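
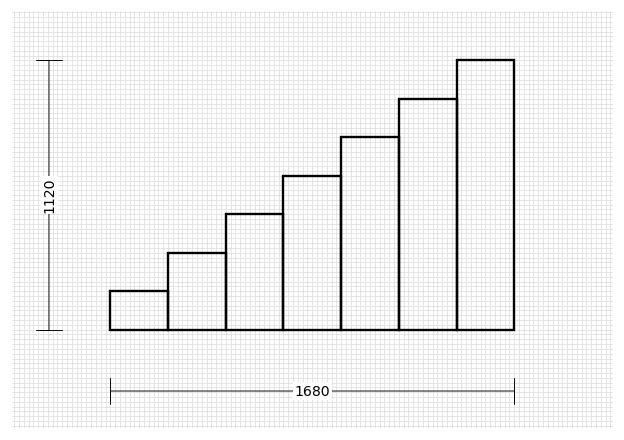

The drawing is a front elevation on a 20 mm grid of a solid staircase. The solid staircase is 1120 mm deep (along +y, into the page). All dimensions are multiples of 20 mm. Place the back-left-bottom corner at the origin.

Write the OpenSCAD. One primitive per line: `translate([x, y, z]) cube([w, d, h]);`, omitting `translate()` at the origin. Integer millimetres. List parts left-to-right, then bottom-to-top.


cube([240, 1120, 160]);
translate([240, 0, 0]) cube([240, 1120, 320]);
translate([480, 0, 0]) cube([240, 1120, 480]);
translate([720, 0, 0]) cube([240, 1120, 640]);
translate([960, 0, 0]) cube([240, 1120, 800]);
translate([1200, 0, 0]) cube([240, 1120, 960]);
translate([1440, 0, 0]) cube([240, 1120, 1120]);


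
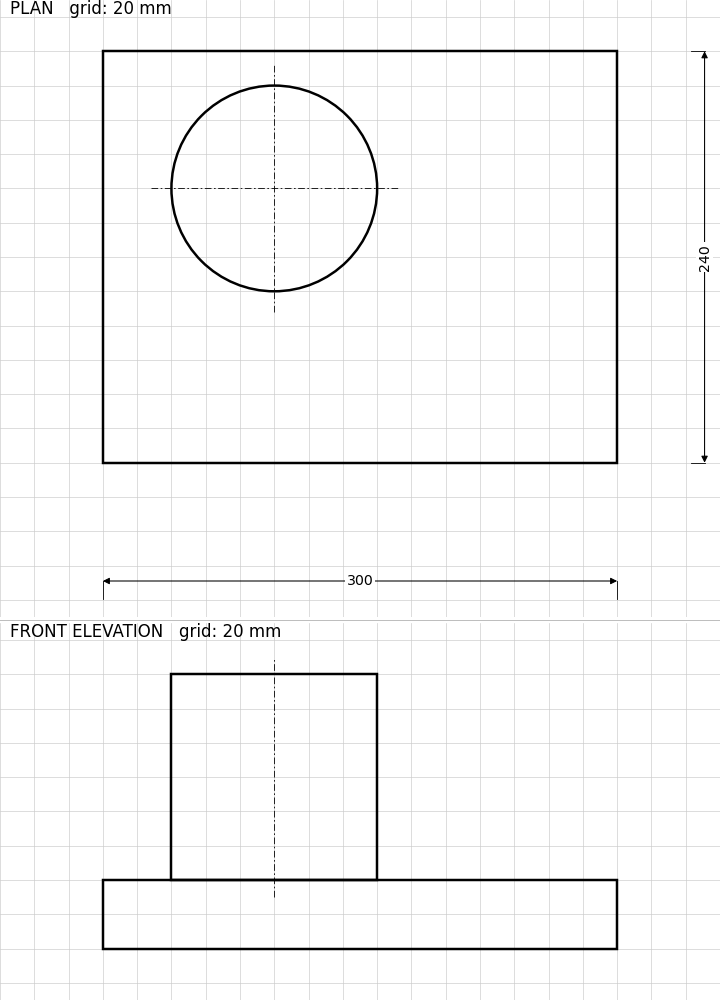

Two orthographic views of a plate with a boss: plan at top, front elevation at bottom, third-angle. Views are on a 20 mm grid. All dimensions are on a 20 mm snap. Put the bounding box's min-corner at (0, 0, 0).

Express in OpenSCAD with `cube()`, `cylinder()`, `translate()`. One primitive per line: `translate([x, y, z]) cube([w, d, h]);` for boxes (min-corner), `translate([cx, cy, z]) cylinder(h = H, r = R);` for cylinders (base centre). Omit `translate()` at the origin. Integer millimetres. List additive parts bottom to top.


cube([300, 240, 40]);
translate([100, 160, 40]) cylinder(h = 120, r = 60);


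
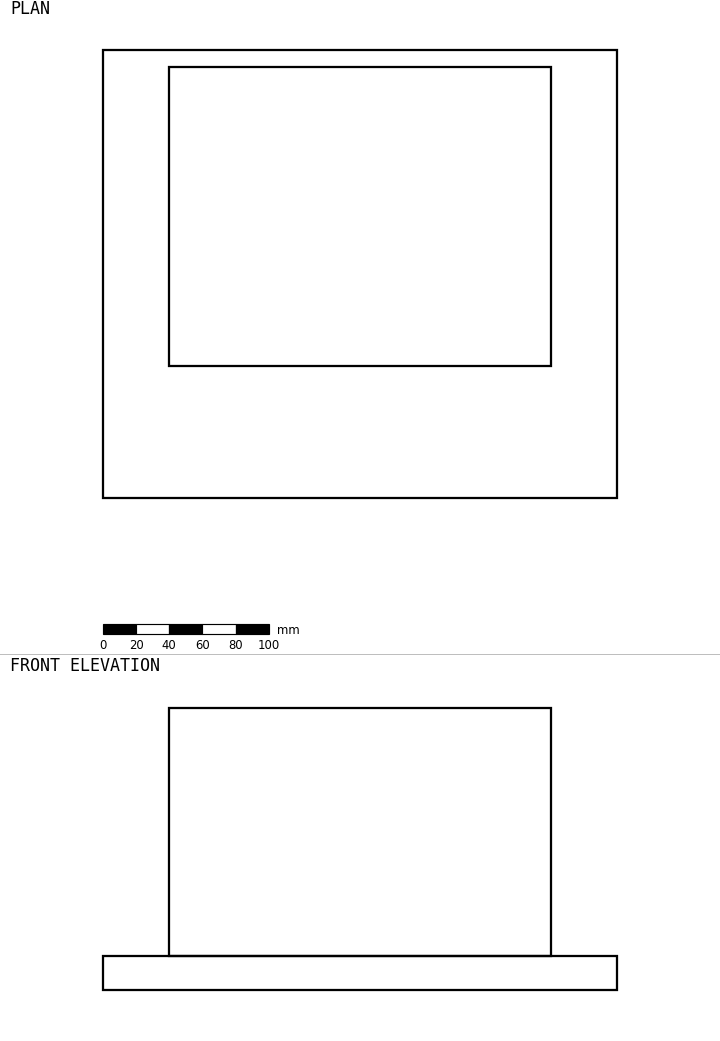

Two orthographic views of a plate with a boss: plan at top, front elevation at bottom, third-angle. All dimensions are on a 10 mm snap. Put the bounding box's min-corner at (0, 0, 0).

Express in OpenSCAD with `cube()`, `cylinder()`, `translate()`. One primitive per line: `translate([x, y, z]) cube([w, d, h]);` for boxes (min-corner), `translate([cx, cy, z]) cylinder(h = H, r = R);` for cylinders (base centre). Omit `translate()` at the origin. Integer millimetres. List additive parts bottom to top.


cube([310, 270, 20]);
translate([40, 80, 20]) cube([230, 180, 150]);


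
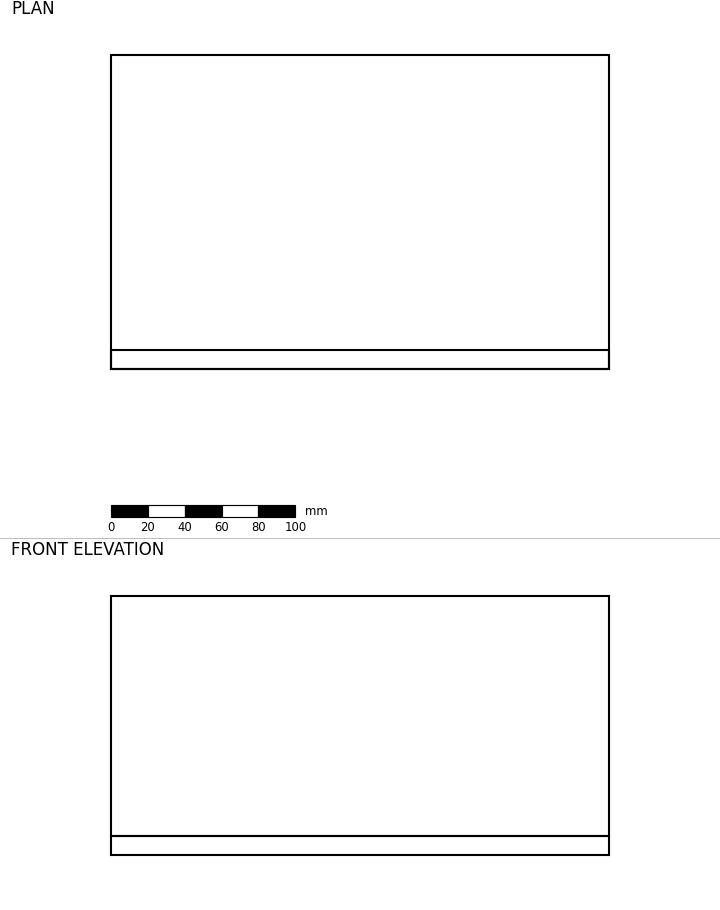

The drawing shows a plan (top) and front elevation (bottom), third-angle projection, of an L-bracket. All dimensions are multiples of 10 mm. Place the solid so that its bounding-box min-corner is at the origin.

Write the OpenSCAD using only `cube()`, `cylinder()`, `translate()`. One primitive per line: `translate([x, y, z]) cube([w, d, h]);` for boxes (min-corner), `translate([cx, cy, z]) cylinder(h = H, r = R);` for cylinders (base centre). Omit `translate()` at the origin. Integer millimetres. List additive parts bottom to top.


cube([270, 170, 10]);
translate([0, 0, 10]) cube([270, 10, 130]);


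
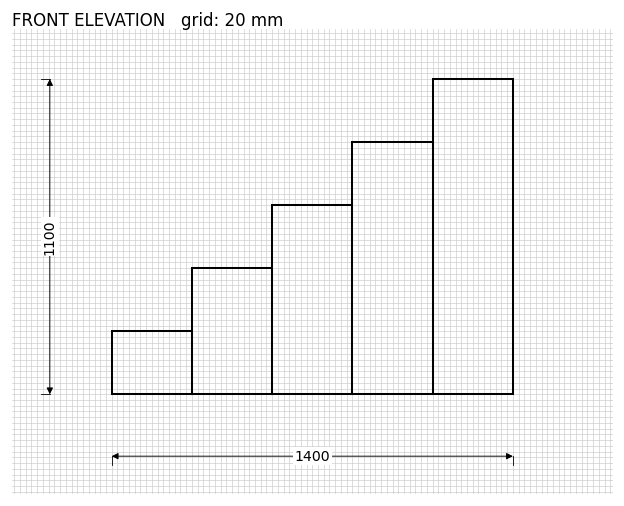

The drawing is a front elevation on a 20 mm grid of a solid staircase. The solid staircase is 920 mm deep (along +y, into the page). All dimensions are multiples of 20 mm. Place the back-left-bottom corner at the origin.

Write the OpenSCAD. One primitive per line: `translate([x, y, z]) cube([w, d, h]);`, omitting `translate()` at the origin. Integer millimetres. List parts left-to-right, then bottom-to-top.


cube([280, 920, 220]);
translate([280, 0, 0]) cube([280, 920, 440]);
translate([560, 0, 0]) cube([280, 920, 660]);
translate([840, 0, 0]) cube([280, 920, 880]);
translate([1120, 0, 0]) cube([280, 920, 1100]);


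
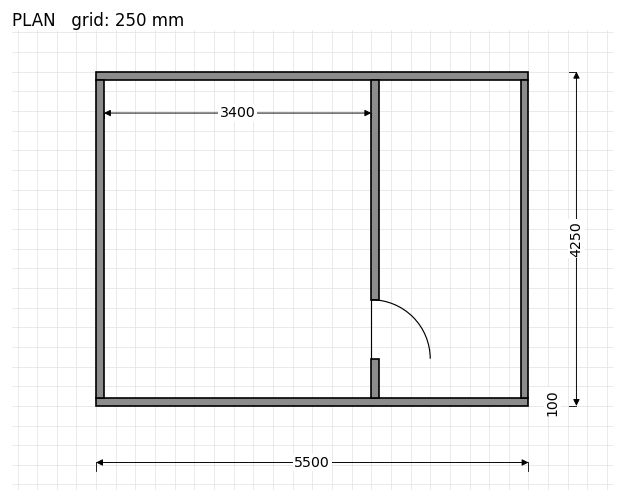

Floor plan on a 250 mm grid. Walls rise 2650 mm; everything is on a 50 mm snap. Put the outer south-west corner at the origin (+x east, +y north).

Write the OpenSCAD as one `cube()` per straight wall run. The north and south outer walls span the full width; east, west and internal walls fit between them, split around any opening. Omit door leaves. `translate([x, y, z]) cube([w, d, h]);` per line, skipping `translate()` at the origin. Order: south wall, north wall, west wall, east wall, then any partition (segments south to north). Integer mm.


cube([5500, 100, 2650]);
translate([0, 4150, 0]) cube([5500, 100, 2650]);
translate([0, 100, 0]) cube([100, 4050, 2650]);
translate([5400, 100, 0]) cube([100, 4050, 2650]);
translate([3500, 100, 0]) cube([100, 500, 2650]);
translate([3500, 1350, 0]) cube([100, 2800, 2650]);


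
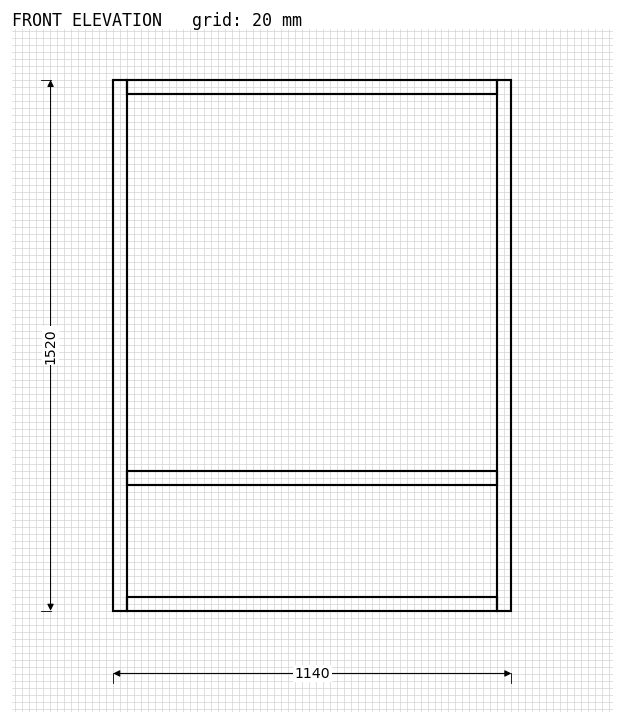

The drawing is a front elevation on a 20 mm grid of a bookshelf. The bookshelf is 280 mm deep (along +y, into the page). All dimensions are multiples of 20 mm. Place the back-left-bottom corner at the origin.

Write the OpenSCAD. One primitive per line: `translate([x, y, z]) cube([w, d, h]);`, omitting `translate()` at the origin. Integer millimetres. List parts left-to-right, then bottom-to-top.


cube([40, 280, 1520]);
translate([40, 0, 0]) cube([1060, 280, 40]);
translate([40, 0, 360]) cube([1060, 280, 40]);
translate([40, 0, 1480]) cube([1060, 280, 40]);
translate([1100, 0, 0]) cube([40, 280, 1520]);


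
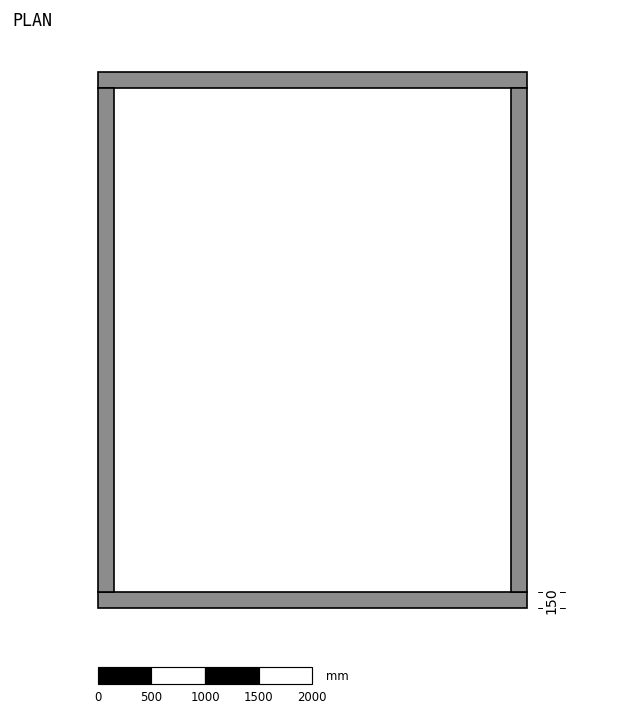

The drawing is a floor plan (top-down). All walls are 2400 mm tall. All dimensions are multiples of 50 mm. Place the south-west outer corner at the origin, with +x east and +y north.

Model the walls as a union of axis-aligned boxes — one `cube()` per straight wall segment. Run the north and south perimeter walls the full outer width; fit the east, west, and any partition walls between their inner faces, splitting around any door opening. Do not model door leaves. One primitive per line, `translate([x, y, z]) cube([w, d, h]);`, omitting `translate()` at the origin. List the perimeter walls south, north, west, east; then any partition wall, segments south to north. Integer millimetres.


cube([4000, 150, 2400]);
translate([0, 4850, 0]) cube([4000, 150, 2400]);
translate([0, 150, 0]) cube([150, 4700, 2400]);
translate([3850, 150, 0]) cube([150, 4700, 2400]);


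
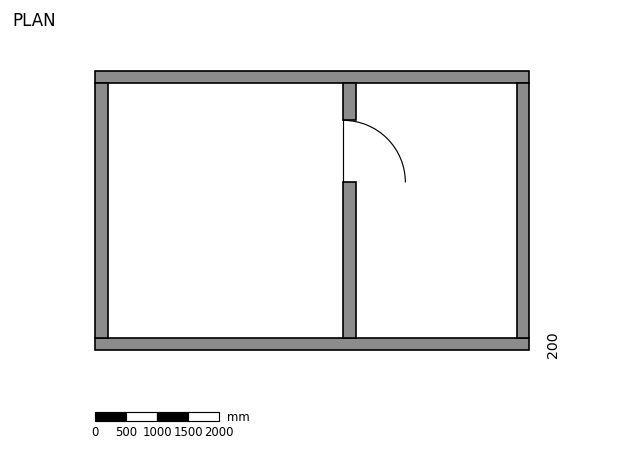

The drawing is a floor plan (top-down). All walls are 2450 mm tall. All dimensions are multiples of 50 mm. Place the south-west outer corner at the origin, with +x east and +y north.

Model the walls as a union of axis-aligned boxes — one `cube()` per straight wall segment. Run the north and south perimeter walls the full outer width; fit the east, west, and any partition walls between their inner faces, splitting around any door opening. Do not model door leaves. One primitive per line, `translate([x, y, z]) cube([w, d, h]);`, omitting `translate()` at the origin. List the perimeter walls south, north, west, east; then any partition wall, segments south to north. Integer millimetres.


cube([7000, 200, 2450]);
translate([0, 4300, 0]) cube([7000, 200, 2450]);
translate([0, 200, 0]) cube([200, 4100, 2450]);
translate([6800, 200, 0]) cube([200, 4100, 2450]);
translate([4000, 200, 0]) cube([200, 2500, 2450]);
translate([4000, 3700, 0]) cube([200, 600, 2450]);


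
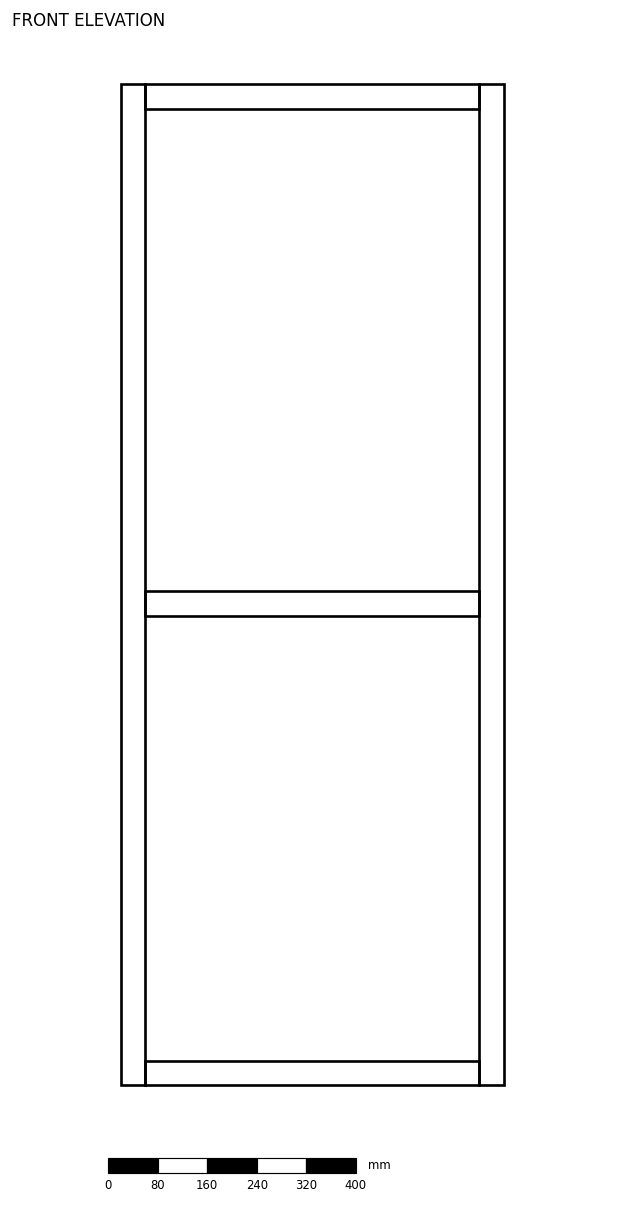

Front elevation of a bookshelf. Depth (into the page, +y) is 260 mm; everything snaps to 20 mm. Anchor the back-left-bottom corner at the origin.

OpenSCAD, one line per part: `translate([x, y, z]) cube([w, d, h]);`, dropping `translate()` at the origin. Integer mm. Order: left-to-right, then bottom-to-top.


cube([40, 260, 1620]);
translate([40, 0, 0]) cube([540, 260, 40]);
translate([40, 0, 760]) cube([540, 260, 40]);
translate([40, 0, 1580]) cube([540, 260, 40]);
translate([580, 0, 0]) cube([40, 260, 1620]);


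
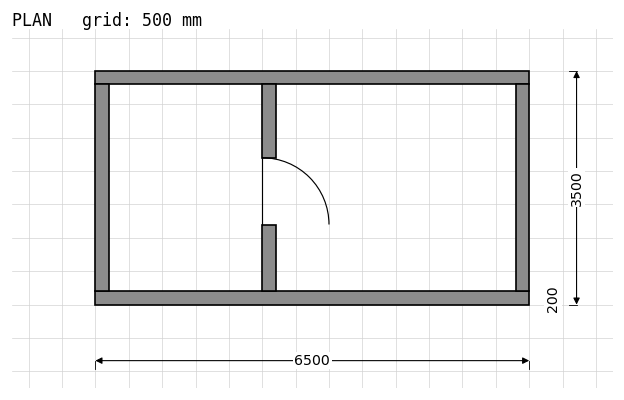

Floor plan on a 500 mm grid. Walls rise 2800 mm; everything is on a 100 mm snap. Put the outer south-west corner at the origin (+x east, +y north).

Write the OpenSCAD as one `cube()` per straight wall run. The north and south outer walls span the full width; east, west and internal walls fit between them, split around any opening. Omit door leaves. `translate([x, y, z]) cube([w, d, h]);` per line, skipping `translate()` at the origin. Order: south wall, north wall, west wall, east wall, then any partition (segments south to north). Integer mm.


cube([6500, 200, 2800]);
translate([0, 3300, 0]) cube([6500, 200, 2800]);
translate([0, 200, 0]) cube([200, 3100, 2800]);
translate([6300, 200, 0]) cube([200, 3100, 2800]);
translate([2500, 200, 0]) cube([200, 1000, 2800]);
translate([2500, 2200, 0]) cube([200, 1100, 2800]);


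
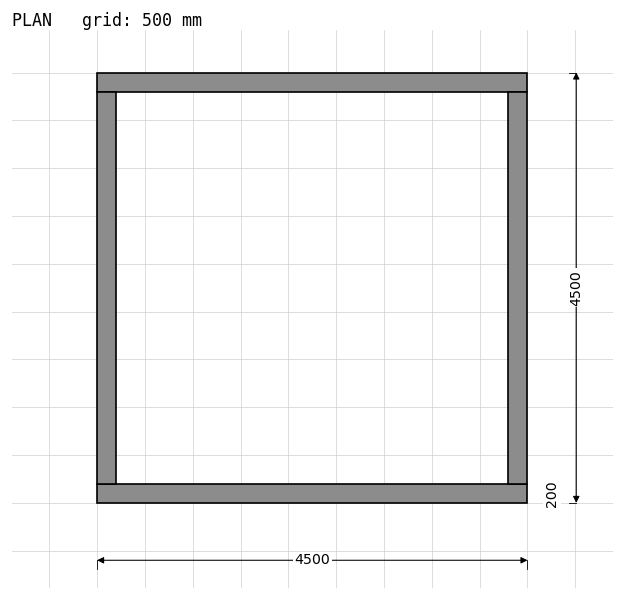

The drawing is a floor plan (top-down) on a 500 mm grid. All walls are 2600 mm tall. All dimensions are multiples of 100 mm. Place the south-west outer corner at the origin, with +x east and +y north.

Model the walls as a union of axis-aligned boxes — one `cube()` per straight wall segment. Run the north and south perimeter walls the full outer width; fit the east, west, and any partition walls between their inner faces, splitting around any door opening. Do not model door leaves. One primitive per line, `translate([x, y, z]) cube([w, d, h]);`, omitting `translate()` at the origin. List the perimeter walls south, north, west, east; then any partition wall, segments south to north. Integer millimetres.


cube([4500, 200, 2600]);
translate([0, 4300, 0]) cube([4500, 200, 2600]);
translate([0, 200, 0]) cube([200, 4100, 2600]);
translate([4300, 200, 0]) cube([200, 4100, 2600]);


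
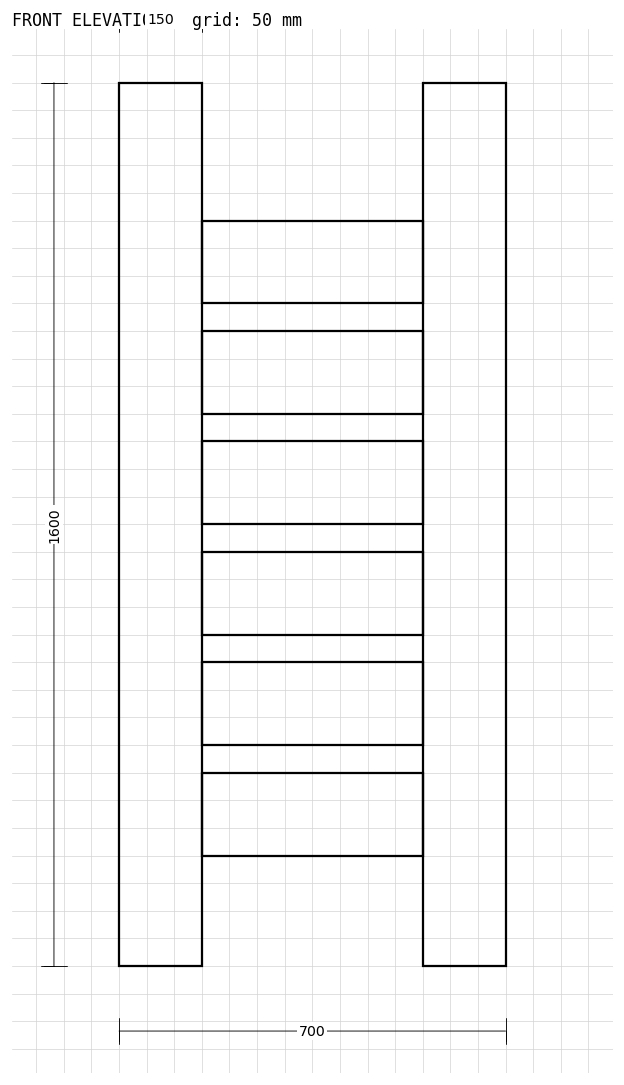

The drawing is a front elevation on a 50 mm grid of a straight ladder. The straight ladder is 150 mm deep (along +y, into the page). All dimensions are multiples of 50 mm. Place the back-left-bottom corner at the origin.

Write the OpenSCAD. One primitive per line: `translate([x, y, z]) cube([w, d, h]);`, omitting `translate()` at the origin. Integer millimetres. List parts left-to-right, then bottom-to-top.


cube([150, 150, 1600]);
translate([150, 0, 200]) cube([400, 150, 150]);
translate([150, 0, 400]) cube([400, 150, 150]);
translate([150, 0, 600]) cube([400, 150, 150]);
translate([150, 0, 800]) cube([400, 150, 150]);
translate([150, 0, 1000]) cube([400, 150, 150]);
translate([150, 0, 1200]) cube([400, 150, 150]);
translate([550, 0, 0]) cube([150, 150, 1600]);


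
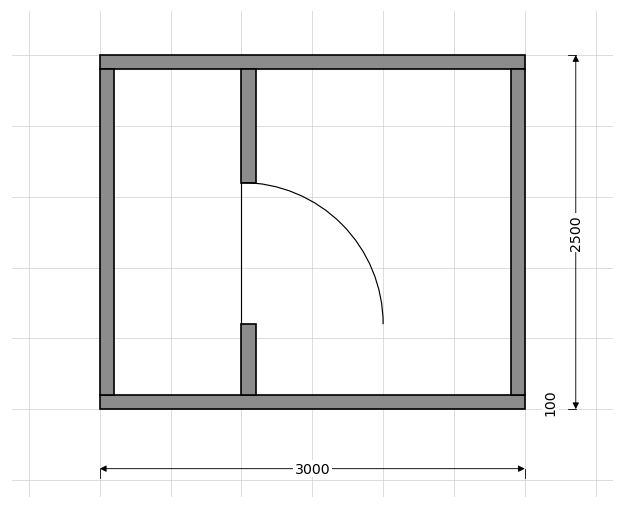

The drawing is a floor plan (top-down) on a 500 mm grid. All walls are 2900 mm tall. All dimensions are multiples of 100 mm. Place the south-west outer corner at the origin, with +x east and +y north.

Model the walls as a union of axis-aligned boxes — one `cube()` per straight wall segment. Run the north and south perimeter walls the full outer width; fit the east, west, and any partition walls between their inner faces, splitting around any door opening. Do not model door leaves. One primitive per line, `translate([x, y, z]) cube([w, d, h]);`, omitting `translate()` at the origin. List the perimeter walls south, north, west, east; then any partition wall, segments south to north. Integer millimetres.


cube([3000, 100, 2900]);
translate([0, 2400, 0]) cube([3000, 100, 2900]);
translate([0, 100, 0]) cube([100, 2300, 2900]);
translate([2900, 100, 0]) cube([100, 2300, 2900]);
translate([1000, 100, 0]) cube([100, 500, 2900]);
translate([1000, 1600, 0]) cube([100, 800, 2900]);


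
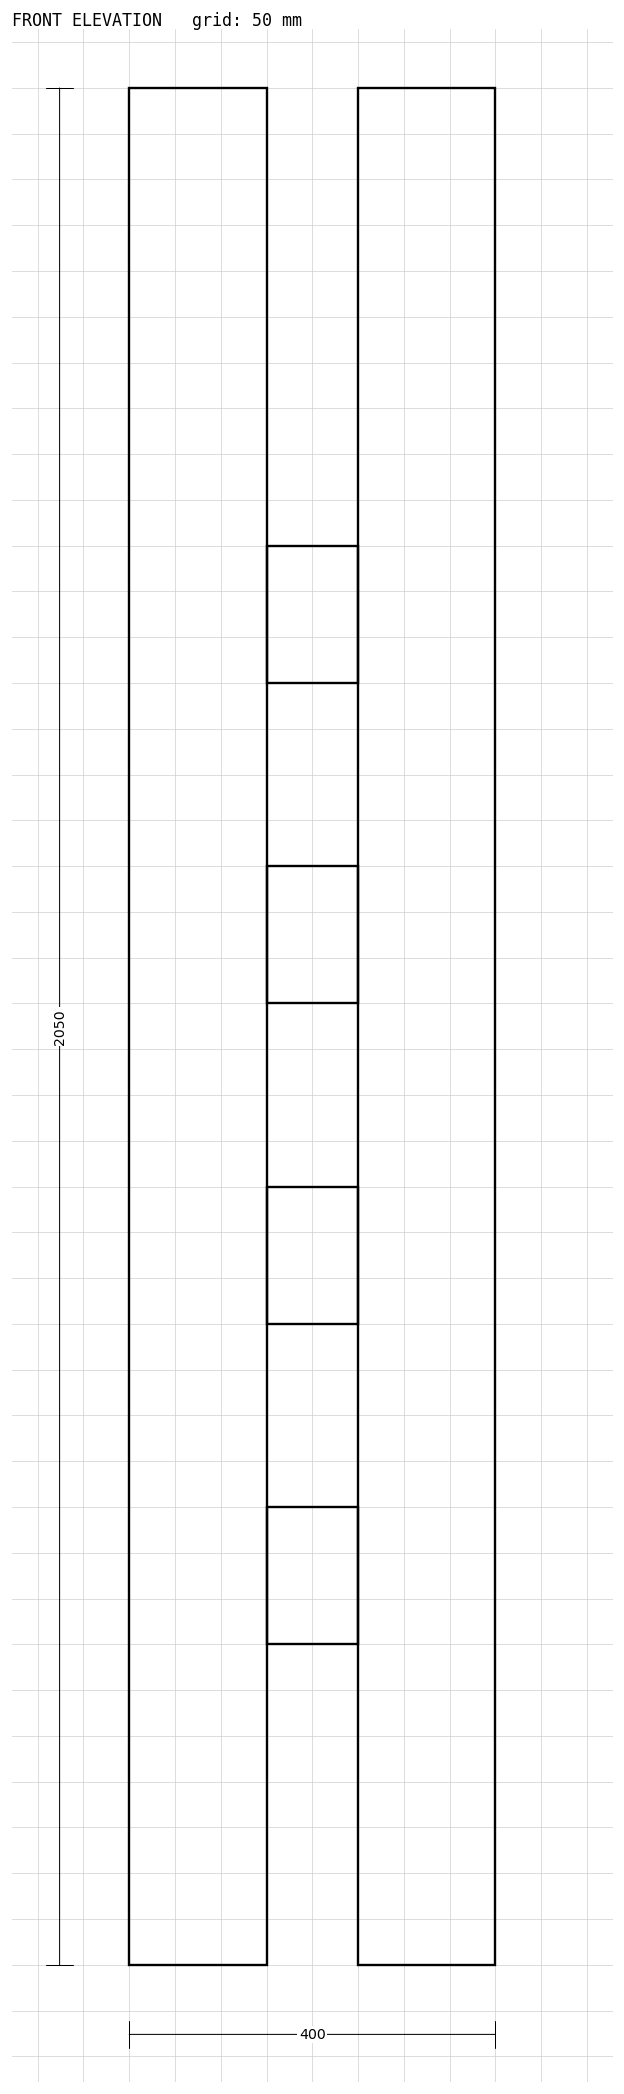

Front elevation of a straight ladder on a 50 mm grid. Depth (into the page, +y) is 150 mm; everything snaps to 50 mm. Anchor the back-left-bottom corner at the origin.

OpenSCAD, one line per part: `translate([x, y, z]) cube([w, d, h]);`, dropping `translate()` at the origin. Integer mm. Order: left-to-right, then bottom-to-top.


cube([150, 150, 2050]);
translate([150, 0, 350]) cube([100, 150, 150]);
translate([150, 0, 700]) cube([100, 150, 150]);
translate([150, 0, 1050]) cube([100, 150, 150]);
translate([150, 0, 1400]) cube([100, 150, 150]);
translate([250, 0, 0]) cube([150, 150, 2050]);


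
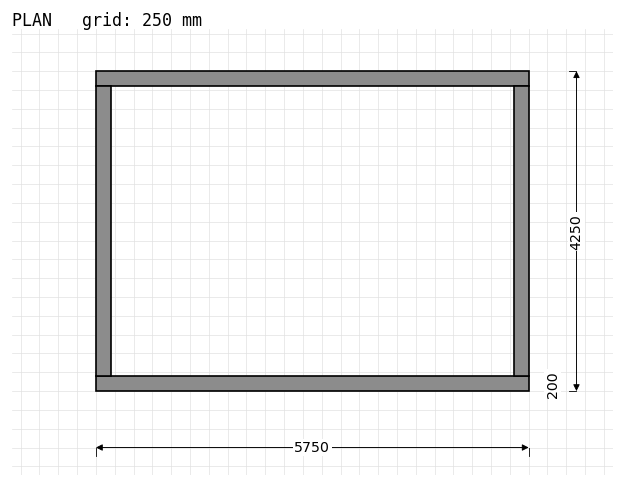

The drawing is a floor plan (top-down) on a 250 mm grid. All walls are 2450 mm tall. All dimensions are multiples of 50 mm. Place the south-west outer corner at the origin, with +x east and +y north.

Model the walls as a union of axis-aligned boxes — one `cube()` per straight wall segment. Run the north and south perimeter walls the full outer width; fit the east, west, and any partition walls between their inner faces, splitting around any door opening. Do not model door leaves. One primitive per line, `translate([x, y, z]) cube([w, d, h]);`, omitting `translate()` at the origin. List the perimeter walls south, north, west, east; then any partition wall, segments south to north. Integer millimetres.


cube([5750, 200, 2450]);
translate([0, 4050, 0]) cube([5750, 200, 2450]);
translate([0, 200, 0]) cube([200, 3850, 2450]);
translate([5550, 200, 0]) cube([200, 3850, 2450]);


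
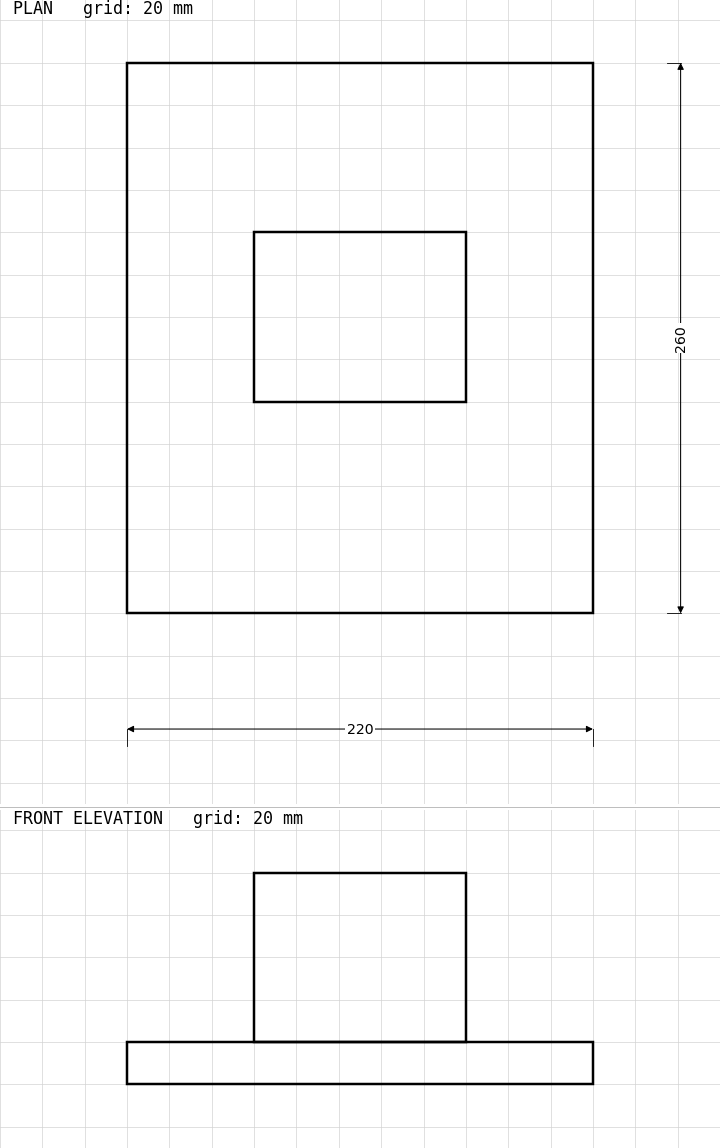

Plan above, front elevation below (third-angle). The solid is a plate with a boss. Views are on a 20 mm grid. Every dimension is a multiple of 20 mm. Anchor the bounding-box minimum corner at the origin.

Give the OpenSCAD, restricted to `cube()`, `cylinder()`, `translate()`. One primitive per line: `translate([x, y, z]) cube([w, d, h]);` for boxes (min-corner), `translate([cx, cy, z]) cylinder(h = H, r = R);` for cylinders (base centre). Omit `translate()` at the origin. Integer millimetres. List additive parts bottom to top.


cube([220, 260, 20]);
translate([60, 100, 20]) cube([100, 80, 80]);


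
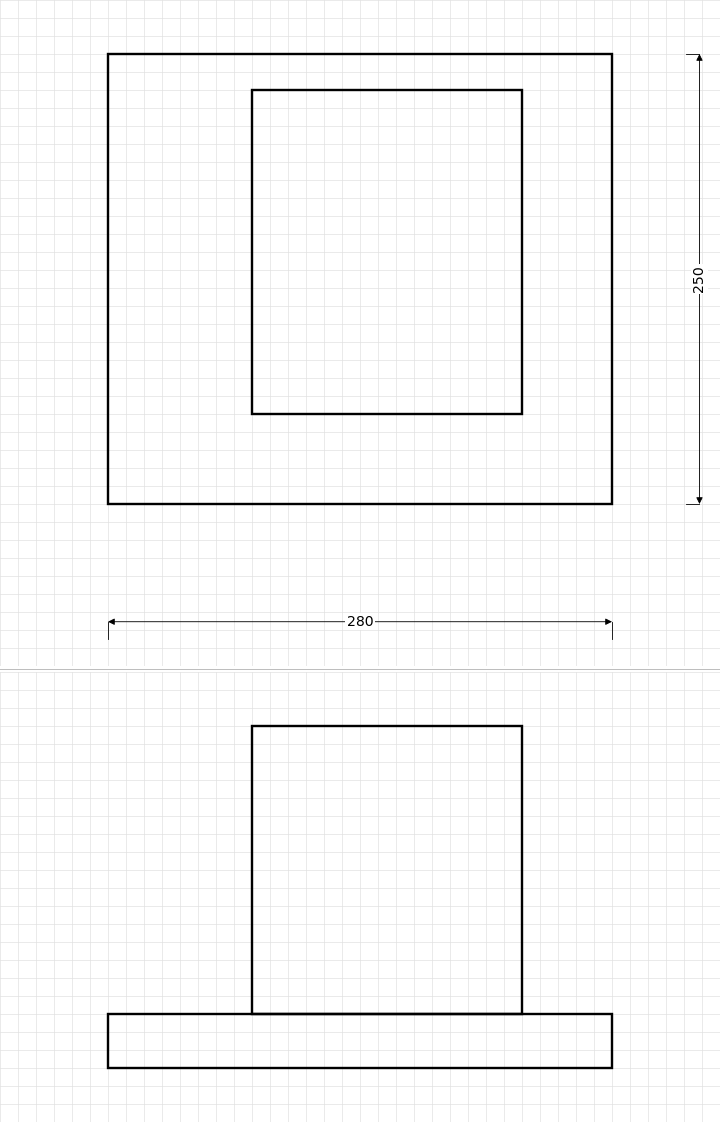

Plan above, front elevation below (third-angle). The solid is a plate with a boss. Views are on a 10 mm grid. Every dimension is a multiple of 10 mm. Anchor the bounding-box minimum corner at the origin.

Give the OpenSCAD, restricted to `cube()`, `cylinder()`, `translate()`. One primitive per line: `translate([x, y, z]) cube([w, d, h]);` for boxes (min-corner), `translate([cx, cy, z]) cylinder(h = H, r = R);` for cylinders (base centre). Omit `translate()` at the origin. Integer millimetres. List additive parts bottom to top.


cube([280, 250, 30]);
translate([80, 50, 30]) cube([150, 180, 160]);


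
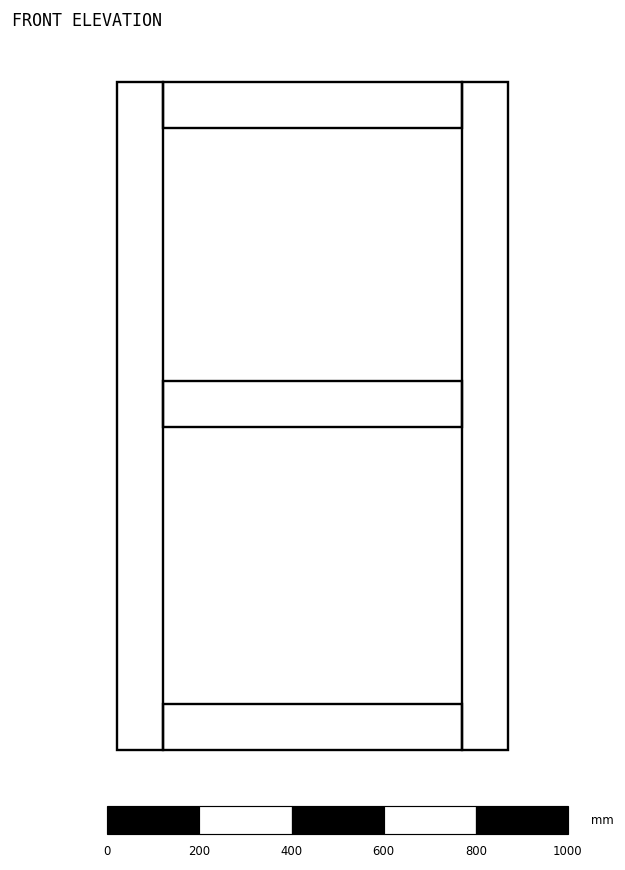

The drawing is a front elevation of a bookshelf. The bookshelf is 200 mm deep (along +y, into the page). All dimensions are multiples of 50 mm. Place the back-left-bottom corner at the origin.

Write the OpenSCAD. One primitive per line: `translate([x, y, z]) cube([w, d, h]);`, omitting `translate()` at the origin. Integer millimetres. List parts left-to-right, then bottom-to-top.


cube([100, 200, 1450]);
translate([100, 0, 0]) cube([650, 200, 100]);
translate([100, 0, 700]) cube([650, 200, 100]);
translate([100, 0, 1350]) cube([650, 200, 100]);
translate([750, 0, 0]) cube([100, 200, 1450]);


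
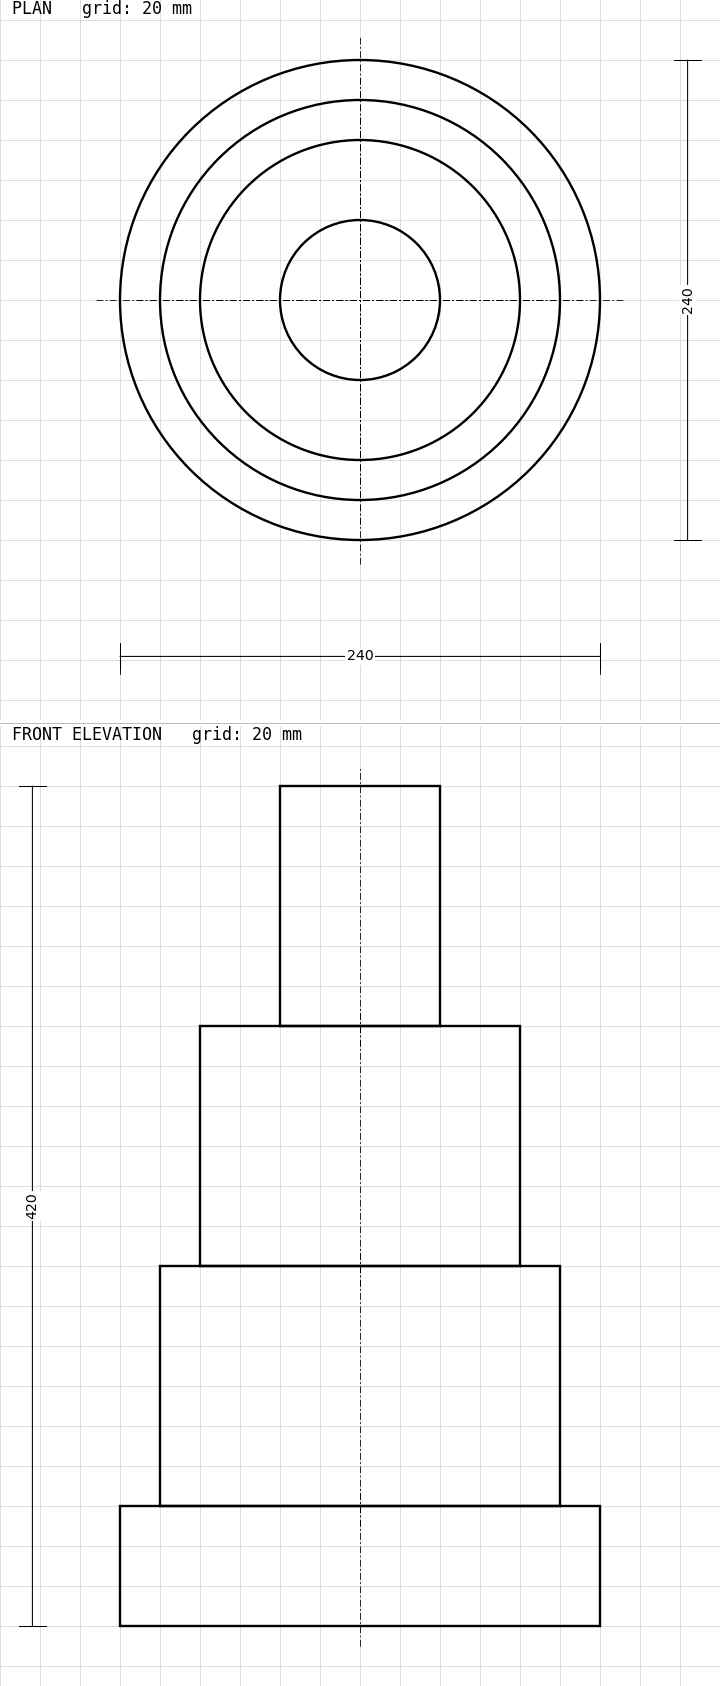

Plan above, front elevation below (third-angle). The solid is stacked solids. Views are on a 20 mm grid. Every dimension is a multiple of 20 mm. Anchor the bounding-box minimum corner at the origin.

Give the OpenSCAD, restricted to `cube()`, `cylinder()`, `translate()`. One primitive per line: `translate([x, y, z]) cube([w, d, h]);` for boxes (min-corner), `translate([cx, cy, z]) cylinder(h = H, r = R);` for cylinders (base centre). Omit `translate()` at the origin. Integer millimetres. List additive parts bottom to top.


translate([120, 120, 0]) cylinder(h = 60, r = 120);
translate([120, 120, 60]) cylinder(h = 120, r = 100);
translate([120, 120, 180]) cylinder(h = 120, r = 80);
translate([120, 120, 300]) cylinder(h = 120, r = 40);


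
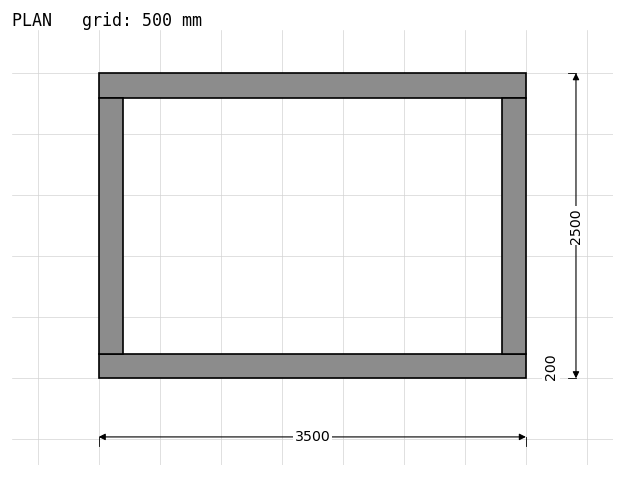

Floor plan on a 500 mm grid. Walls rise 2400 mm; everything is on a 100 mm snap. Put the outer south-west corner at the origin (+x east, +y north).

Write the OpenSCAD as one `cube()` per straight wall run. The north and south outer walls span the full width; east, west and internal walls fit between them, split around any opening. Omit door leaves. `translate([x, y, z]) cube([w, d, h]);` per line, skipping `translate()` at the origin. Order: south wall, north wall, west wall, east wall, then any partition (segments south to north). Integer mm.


cube([3500, 200, 2400]);
translate([0, 2300, 0]) cube([3500, 200, 2400]);
translate([0, 200, 0]) cube([200, 2100, 2400]);
translate([3300, 200, 0]) cube([200, 2100, 2400]);


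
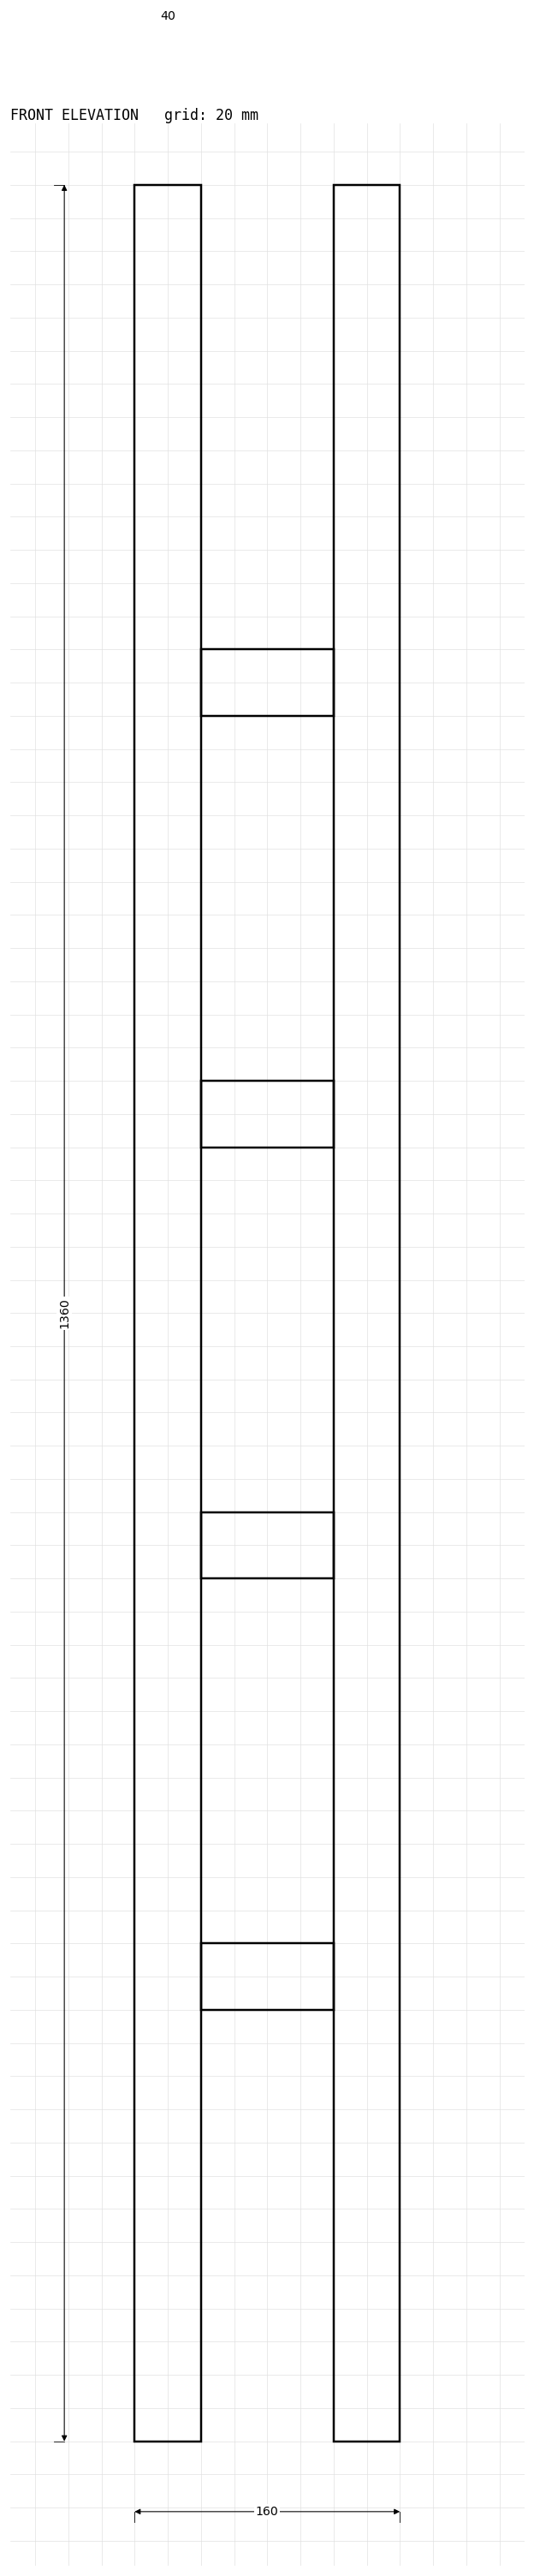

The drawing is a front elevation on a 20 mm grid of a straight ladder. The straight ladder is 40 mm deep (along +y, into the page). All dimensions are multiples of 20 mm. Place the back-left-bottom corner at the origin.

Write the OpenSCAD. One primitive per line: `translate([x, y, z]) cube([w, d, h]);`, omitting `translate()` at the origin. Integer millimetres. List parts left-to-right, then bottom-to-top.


cube([40, 40, 1360]);
translate([40, 0, 260]) cube([80, 40, 40]);
translate([40, 0, 520]) cube([80, 40, 40]);
translate([40, 0, 780]) cube([80, 40, 40]);
translate([40, 0, 1040]) cube([80, 40, 40]);
translate([120, 0, 0]) cube([40, 40, 1360]);


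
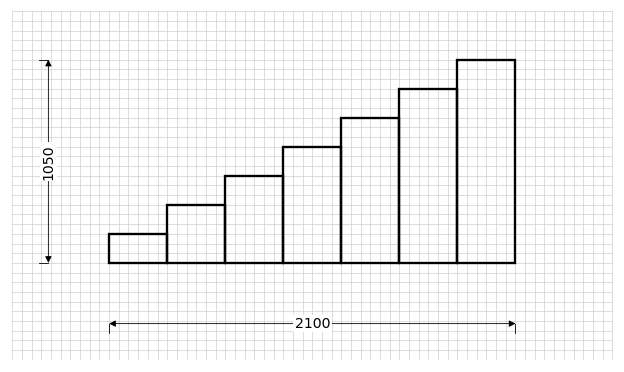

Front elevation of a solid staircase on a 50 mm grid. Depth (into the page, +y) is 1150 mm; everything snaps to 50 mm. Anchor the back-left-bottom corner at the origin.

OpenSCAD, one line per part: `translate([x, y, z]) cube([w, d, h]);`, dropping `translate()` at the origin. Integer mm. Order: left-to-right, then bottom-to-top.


cube([300, 1150, 150]);
translate([300, 0, 0]) cube([300, 1150, 300]);
translate([600, 0, 0]) cube([300, 1150, 450]);
translate([900, 0, 0]) cube([300, 1150, 600]);
translate([1200, 0, 0]) cube([300, 1150, 750]);
translate([1500, 0, 0]) cube([300, 1150, 900]);
translate([1800, 0, 0]) cube([300, 1150, 1050]);


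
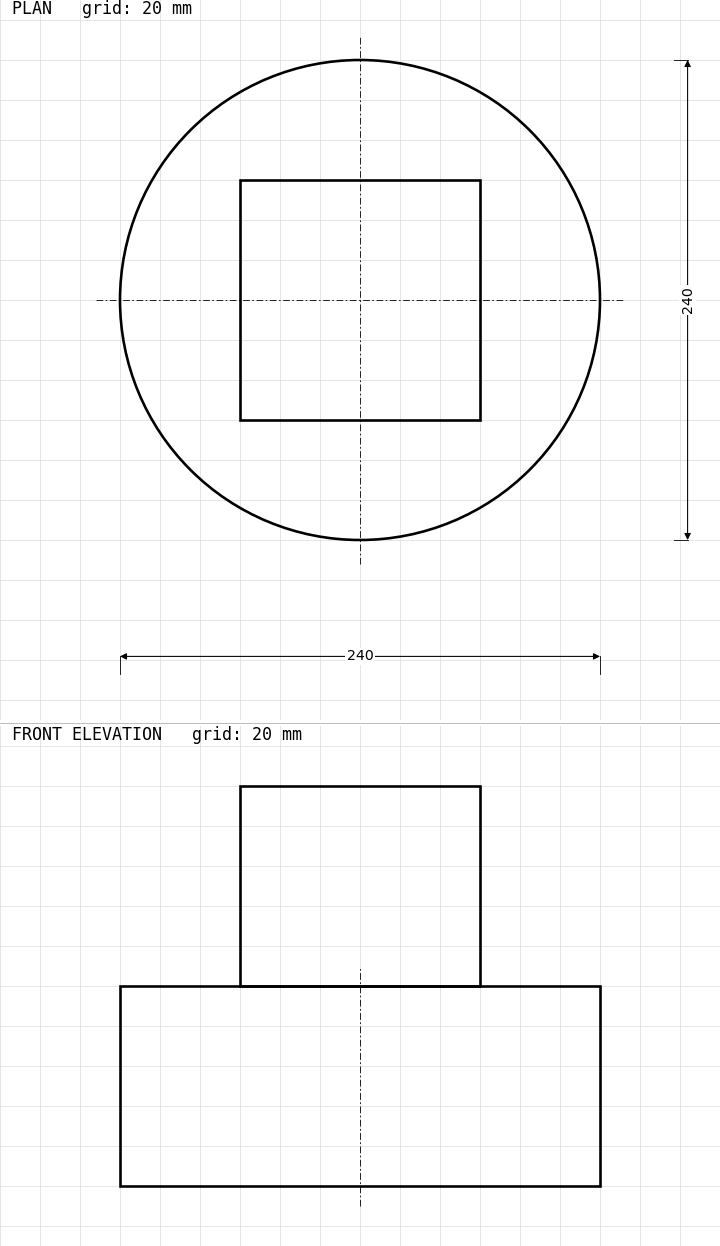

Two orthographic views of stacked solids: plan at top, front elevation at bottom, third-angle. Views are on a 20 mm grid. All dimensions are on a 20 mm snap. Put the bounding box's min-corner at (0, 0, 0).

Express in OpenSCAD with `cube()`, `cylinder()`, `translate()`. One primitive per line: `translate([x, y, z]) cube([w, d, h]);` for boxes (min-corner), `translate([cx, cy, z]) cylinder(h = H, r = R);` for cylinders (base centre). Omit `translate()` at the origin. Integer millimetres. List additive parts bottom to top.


translate([120, 120, 0]) cylinder(h = 100, r = 120);
translate([60, 60, 100]) cube([120, 120, 100]);


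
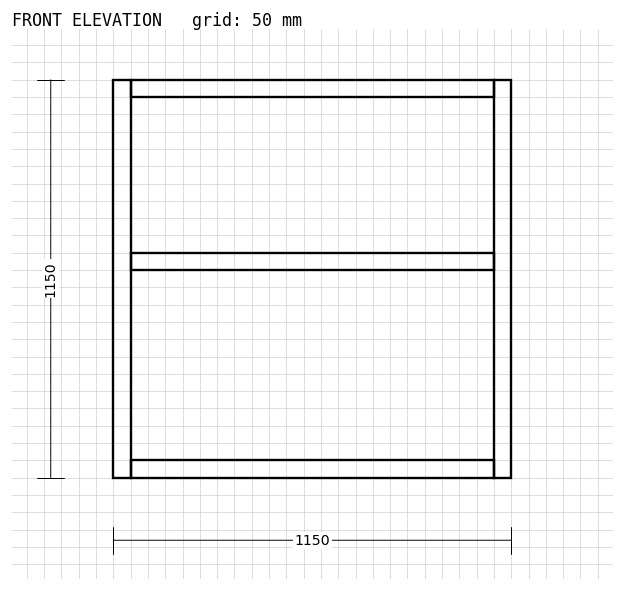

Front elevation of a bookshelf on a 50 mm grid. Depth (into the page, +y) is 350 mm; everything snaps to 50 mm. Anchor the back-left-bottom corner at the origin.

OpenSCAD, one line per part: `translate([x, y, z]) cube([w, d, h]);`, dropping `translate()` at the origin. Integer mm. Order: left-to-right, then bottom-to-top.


cube([50, 350, 1150]);
translate([50, 0, 0]) cube([1050, 350, 50]);
translate([50, 0, 600]) cube([1050, 350, 50]);
translate([50, 0, 1100]) cube([1050, 350, 50]);
translate([1100, 0, 0]) cube([50, 350, 1150]);


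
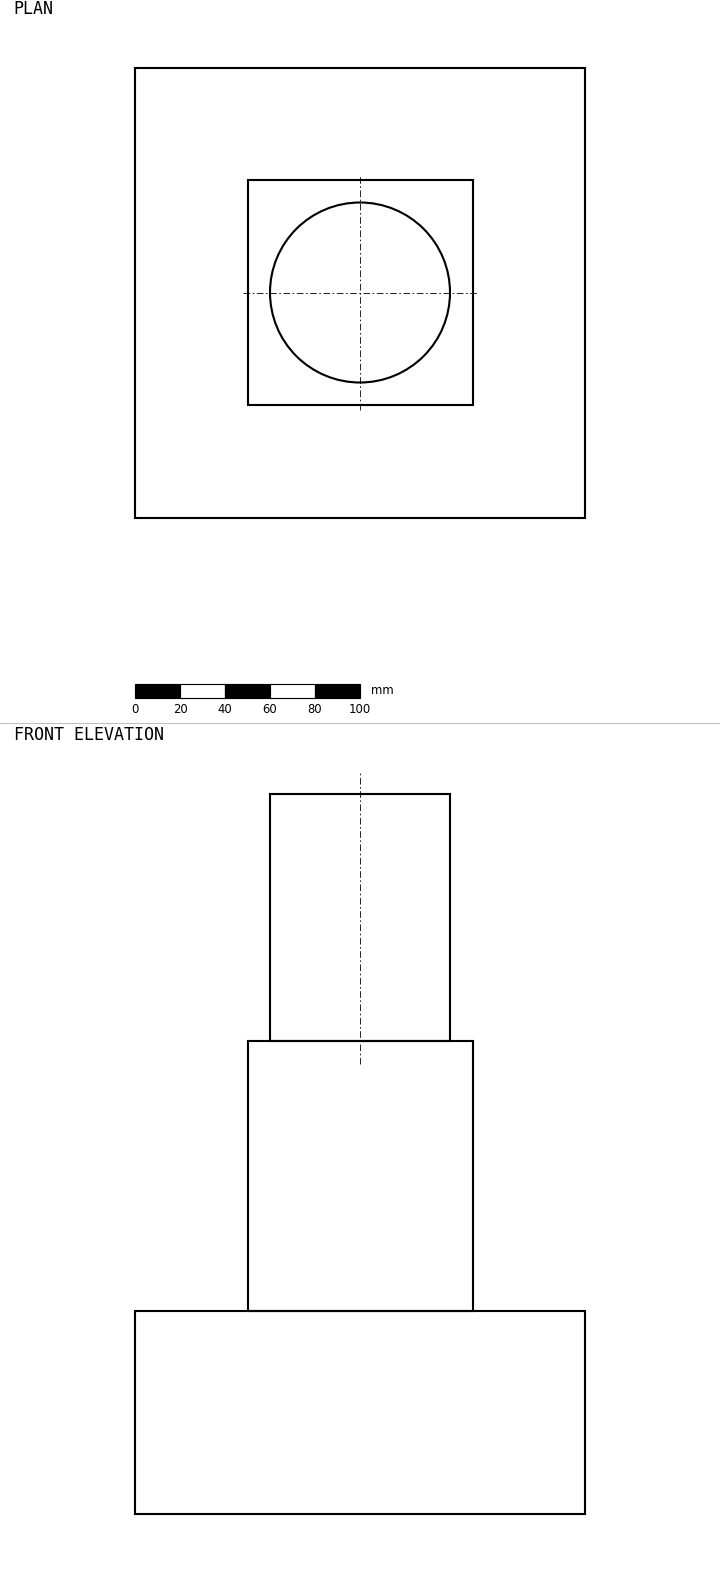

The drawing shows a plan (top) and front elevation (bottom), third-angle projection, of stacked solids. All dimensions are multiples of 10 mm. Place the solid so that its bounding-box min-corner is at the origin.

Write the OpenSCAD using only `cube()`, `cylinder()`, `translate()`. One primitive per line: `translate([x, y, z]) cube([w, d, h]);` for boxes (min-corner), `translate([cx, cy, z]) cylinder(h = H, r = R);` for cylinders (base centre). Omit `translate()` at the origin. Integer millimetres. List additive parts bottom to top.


cube([200, 200, 90]);
translate([50, 50, 90]) cube([100, 100, 120]);
translate([100, 100, 210]) cylinder(h = 110, r = 40);


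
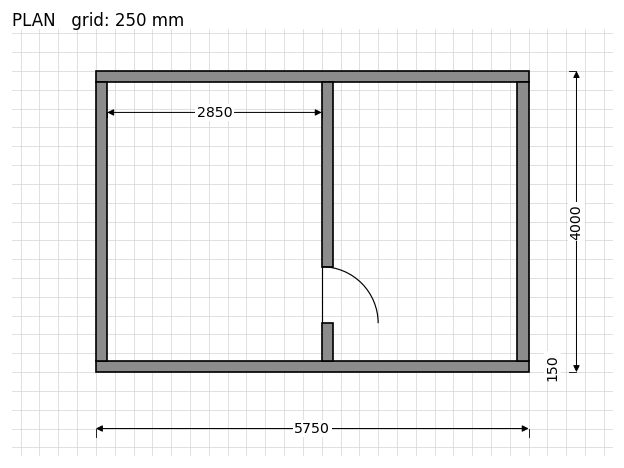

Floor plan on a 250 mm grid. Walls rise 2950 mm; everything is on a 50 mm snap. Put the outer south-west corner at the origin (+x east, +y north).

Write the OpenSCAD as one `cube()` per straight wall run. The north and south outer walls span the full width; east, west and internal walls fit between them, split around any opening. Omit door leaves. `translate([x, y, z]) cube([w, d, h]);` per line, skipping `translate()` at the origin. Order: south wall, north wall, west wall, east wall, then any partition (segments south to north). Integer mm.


cube([5750, 150, 2950]);
translate([0, 3850, 0]) cube([5750, 150, 2950]);
translate([0, 150, 0]) cube([150, 3700, 2950]);
translate([5600, 150, 0]) cube([150, 3700, 2950]);
translate([3000, 150, 0]) cube([150, 500, 2950]);
translate([3000, 1400, 0]) cube([150, 2450, 2950]);


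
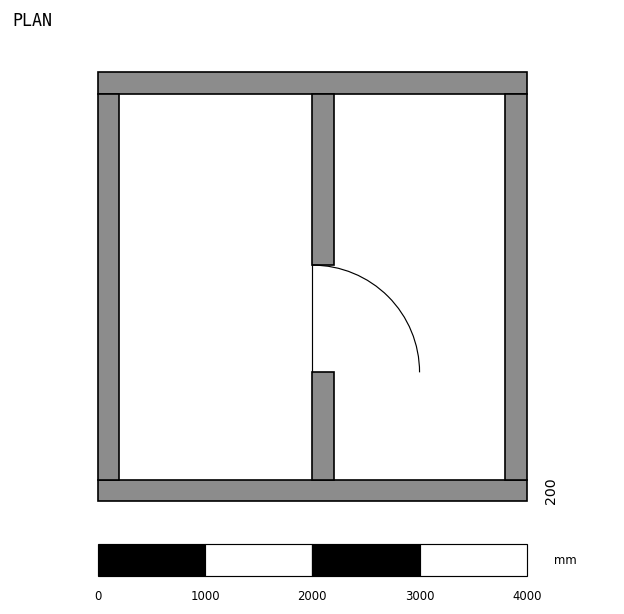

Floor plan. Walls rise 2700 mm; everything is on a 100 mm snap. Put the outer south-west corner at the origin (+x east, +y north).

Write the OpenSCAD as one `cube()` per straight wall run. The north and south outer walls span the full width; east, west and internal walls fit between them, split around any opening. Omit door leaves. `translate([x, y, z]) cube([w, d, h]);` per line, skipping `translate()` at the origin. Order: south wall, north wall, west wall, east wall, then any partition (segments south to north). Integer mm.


cube([4000, 200, 2700]);
translate([0, 3800, 0]) cube([4000, 200, 2700]);
translate([0, 200, 0]) cube([200, 3600, 2700]);
translate([3800, 200, 0]) cube([200, 3600, 2700]);
translate([2000, 200, 0]) cube([200, 1000, 2700]);
translate([2000, 2200, 0]) cube([200, 1600, 2700]);


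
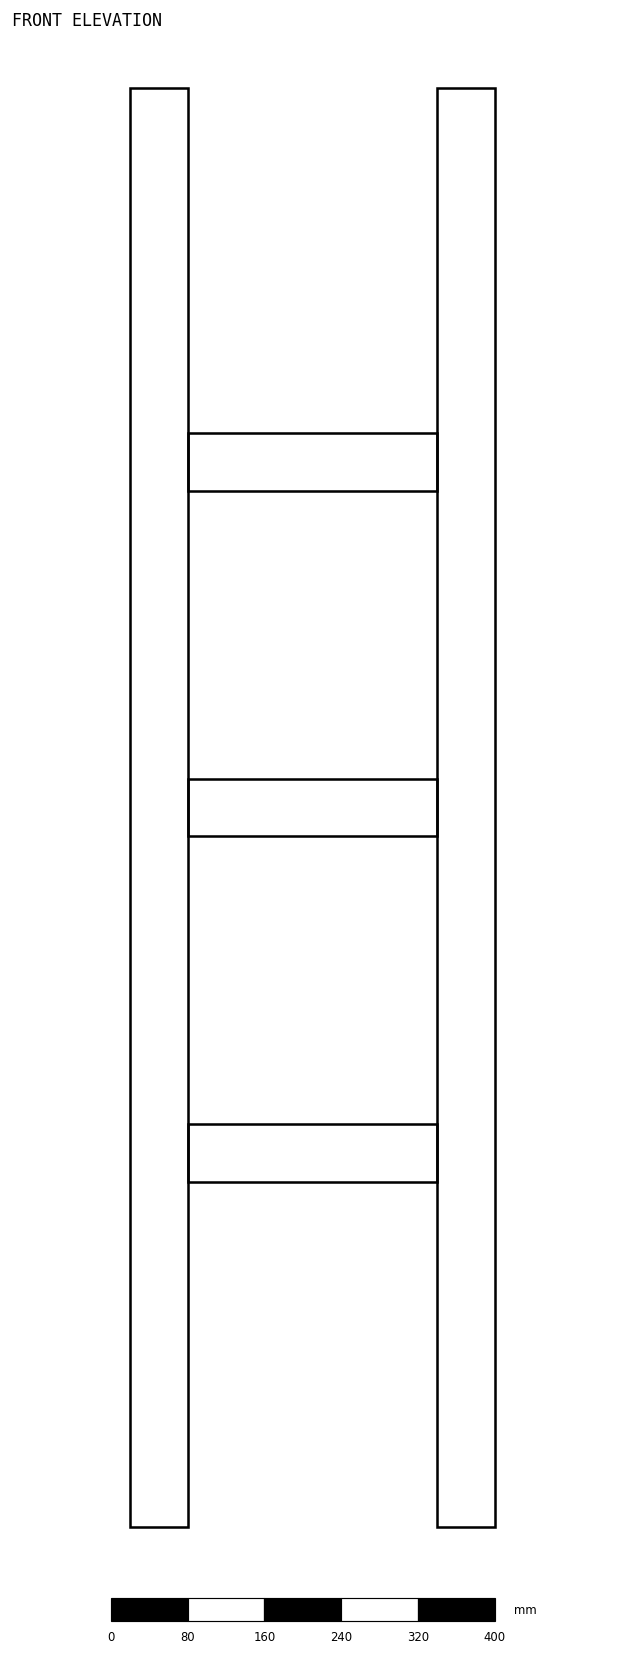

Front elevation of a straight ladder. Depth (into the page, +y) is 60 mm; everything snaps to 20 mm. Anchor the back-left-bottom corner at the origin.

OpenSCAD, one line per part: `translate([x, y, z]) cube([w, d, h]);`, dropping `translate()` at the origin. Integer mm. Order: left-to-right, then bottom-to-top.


cube([60, 60, 1500]);
translate([60, 0, 360]) cube([260, 60, 60]);
translate([60, 0, 720]) cube([260, 60, 60]);
translate([60, 0, 1080]) cube([260, 60, 60]);
translate([320, 0, 0]) cube([60, 60, 1500]);


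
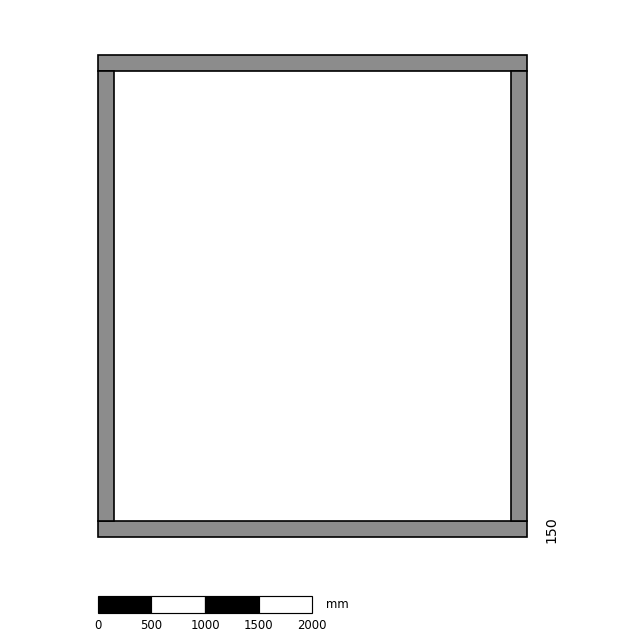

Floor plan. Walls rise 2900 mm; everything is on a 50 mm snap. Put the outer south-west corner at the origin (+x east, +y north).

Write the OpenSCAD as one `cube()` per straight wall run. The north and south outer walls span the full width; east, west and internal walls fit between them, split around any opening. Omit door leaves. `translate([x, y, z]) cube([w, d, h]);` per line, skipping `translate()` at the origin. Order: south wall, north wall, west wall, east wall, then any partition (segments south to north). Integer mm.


cube([4000, 150, 2900]);
translate([0, 4350, 0]) cube([4000, 150, 2900]);
translate([0, 150, 0]) cube([150, 4200, 2900]);
translate([3850, 150, 0]) cube([150, 4200, 2900]);


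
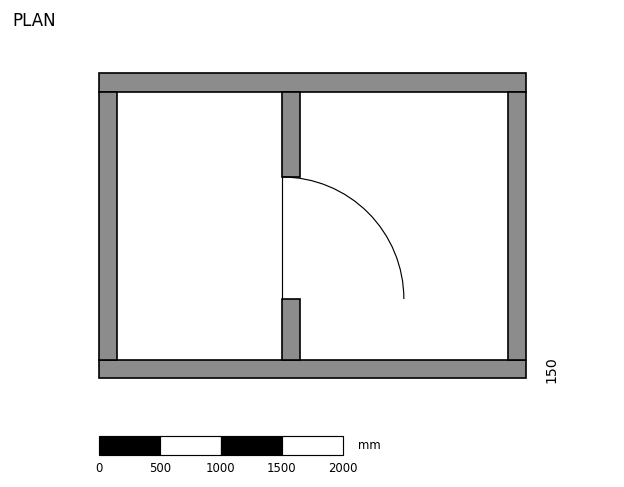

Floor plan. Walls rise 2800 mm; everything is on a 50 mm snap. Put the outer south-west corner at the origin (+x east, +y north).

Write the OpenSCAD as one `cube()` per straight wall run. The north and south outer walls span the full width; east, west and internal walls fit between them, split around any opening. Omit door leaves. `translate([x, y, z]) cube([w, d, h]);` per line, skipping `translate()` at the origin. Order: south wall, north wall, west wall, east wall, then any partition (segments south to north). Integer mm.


cube([3500, 150, 2800]);
translate([0, 2350, 0]) cube([3500, 150, 2800]);
translate([0, 150, 0]) cube([150, 2200, 2800]);
translate([3350, 150, 0]) cube([150, 2200, 2800]);
translate([1500, 150, 0]) cube([150, 500, 2800]);
translate([1500, 1650, 0]) cube([150, 700, 2800]);


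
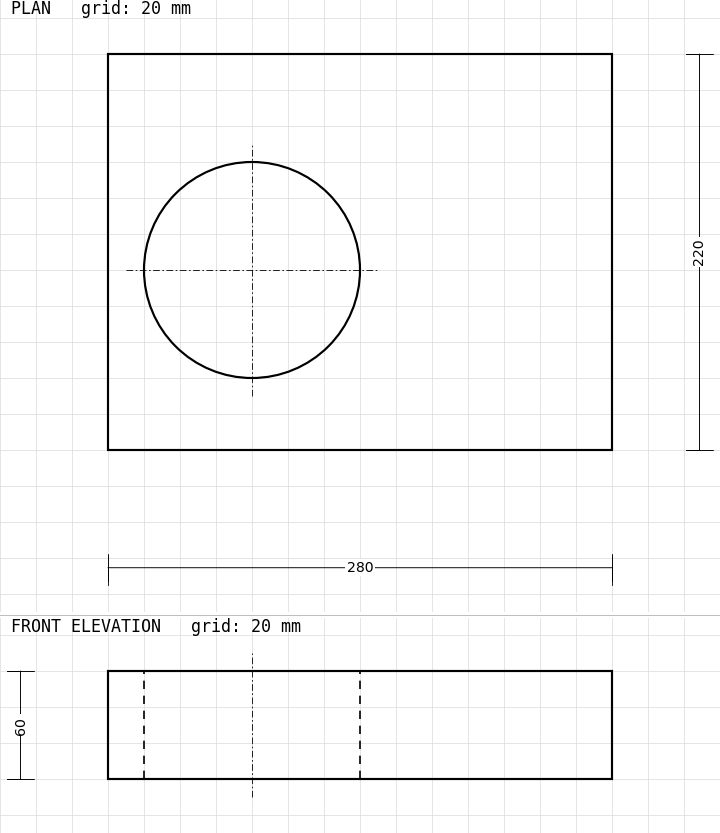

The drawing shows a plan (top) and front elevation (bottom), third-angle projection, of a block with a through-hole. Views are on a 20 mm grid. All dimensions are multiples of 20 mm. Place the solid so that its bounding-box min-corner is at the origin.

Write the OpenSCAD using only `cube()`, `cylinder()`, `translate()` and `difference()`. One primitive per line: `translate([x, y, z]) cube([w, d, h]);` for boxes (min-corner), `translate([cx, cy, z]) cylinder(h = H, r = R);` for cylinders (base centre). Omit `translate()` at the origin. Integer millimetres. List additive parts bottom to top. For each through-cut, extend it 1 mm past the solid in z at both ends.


difference() {
  cube([280, 220, 60]);
  translate([80, 100, -1]) cylinder(h = 62, r = 60);
}


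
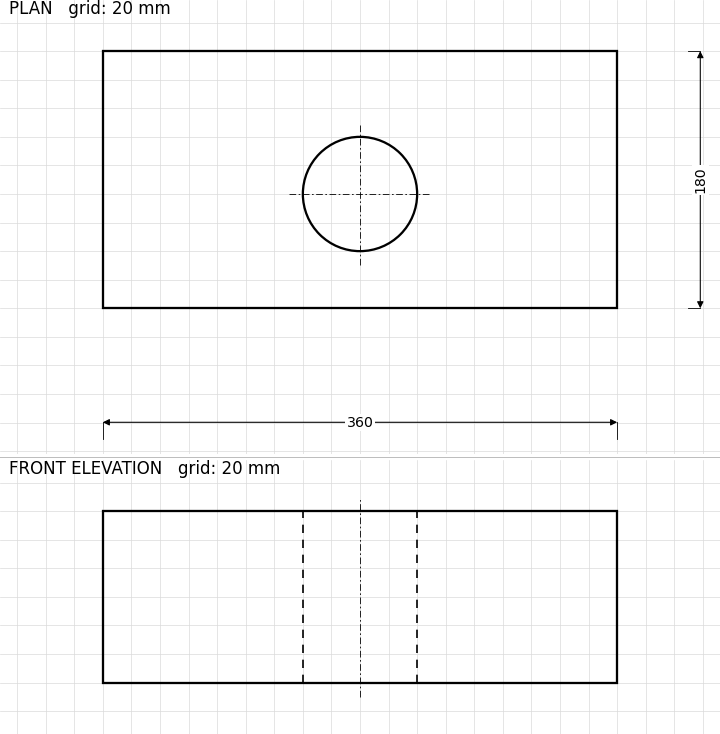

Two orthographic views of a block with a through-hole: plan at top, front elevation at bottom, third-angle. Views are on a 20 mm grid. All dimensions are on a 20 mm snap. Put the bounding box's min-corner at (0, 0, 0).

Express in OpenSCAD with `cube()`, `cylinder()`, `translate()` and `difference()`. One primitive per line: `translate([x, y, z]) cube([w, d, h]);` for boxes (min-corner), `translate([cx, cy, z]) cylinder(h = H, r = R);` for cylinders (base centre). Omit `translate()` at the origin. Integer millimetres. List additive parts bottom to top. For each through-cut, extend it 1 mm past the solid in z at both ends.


difference() {
  cube([360, 180, 120]);
  translate([180, 80, -1]) cylinder(h = 122, r = 40);
}


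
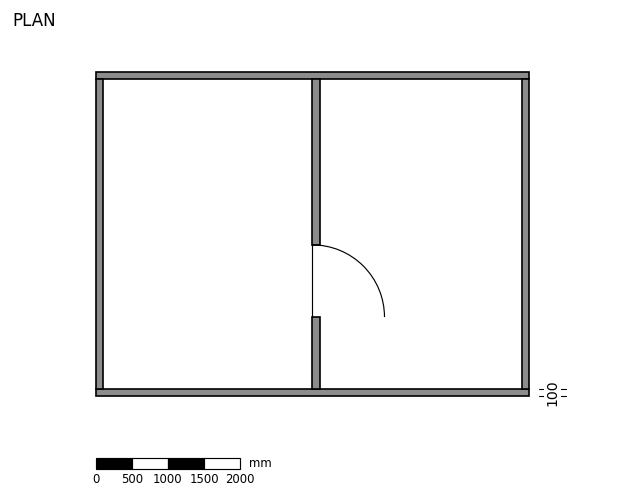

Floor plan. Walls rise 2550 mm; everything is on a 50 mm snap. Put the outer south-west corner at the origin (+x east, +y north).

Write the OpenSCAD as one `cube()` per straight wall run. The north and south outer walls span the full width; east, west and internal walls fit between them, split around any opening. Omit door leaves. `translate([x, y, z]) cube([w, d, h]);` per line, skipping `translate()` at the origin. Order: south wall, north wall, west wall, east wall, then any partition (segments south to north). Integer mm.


cube([6000, 100, 2550]);
translate([0, 4400, 0]) cube([6000, 100, 2550]);
translate([0, 100, 0]) cube([100, 4300, 2550]);
translate([5900, 100, 0]) cube([100, 4300, 2550]);
translate([3000, 100, 0]) cube([100, 1000, 2550]);
translate([3000, 2100, 0]) cube([100, 2300, 2550]);


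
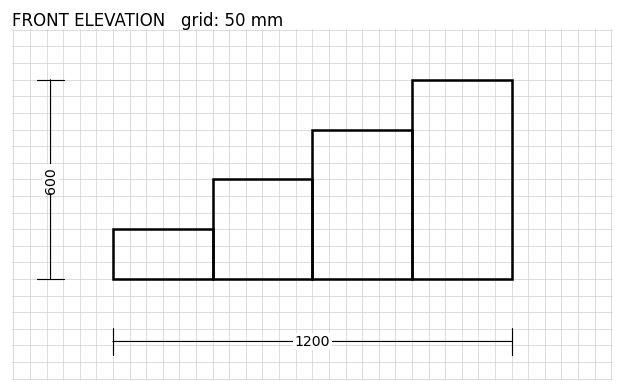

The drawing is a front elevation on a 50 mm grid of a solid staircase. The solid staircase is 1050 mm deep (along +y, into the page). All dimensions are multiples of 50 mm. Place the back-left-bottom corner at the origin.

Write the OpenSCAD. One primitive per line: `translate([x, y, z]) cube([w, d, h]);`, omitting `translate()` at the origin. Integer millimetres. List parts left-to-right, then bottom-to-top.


cube([300, 1050, 150]);
translate([300, 0, 0]) cube([300, 1050, 300]);
translate([600, 0, 0]) cube([300, 1050, 450]);
translate([900, 0, 0]) cube([300, 1050, 600]);


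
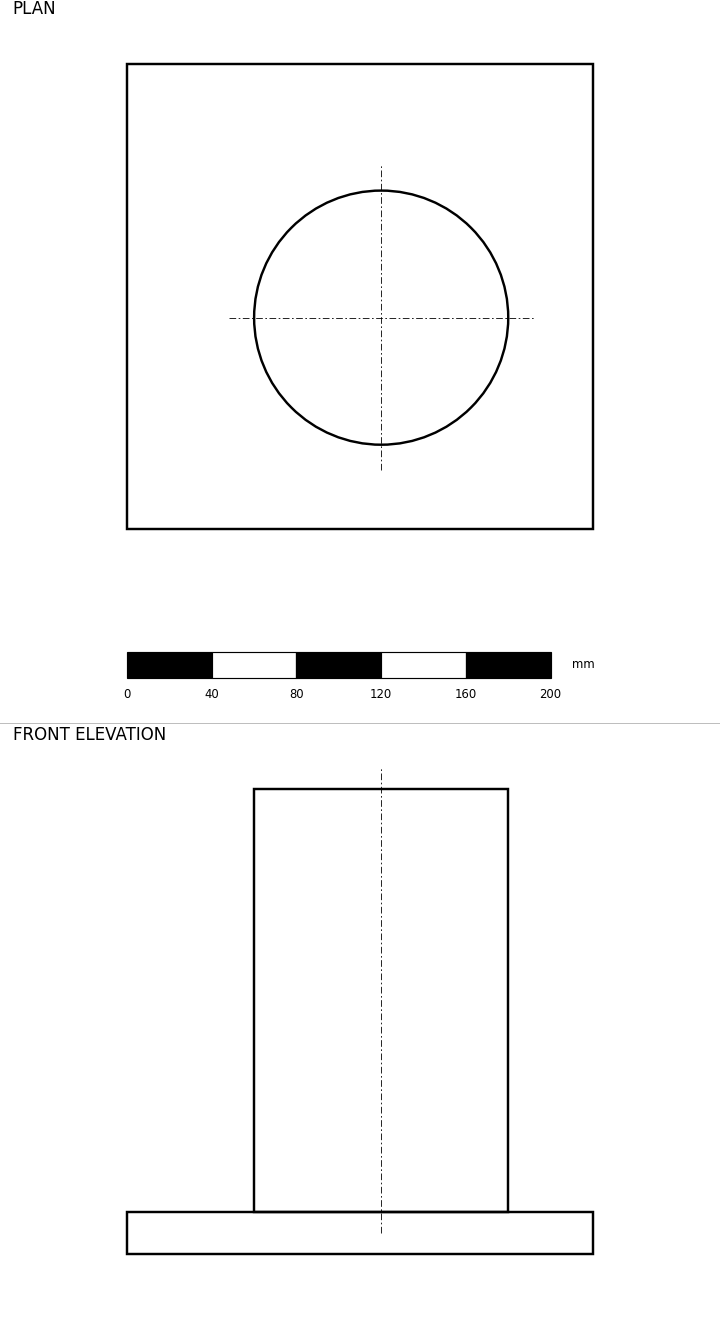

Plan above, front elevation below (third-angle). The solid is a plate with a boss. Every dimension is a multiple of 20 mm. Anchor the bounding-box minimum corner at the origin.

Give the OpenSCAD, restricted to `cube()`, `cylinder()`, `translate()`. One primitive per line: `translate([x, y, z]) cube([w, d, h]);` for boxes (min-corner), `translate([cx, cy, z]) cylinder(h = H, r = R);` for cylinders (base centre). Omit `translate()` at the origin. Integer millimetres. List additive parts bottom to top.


cube([220, 220, 20]);
translate([120, 100, 20]) cylinder(h = 200, r = 60);


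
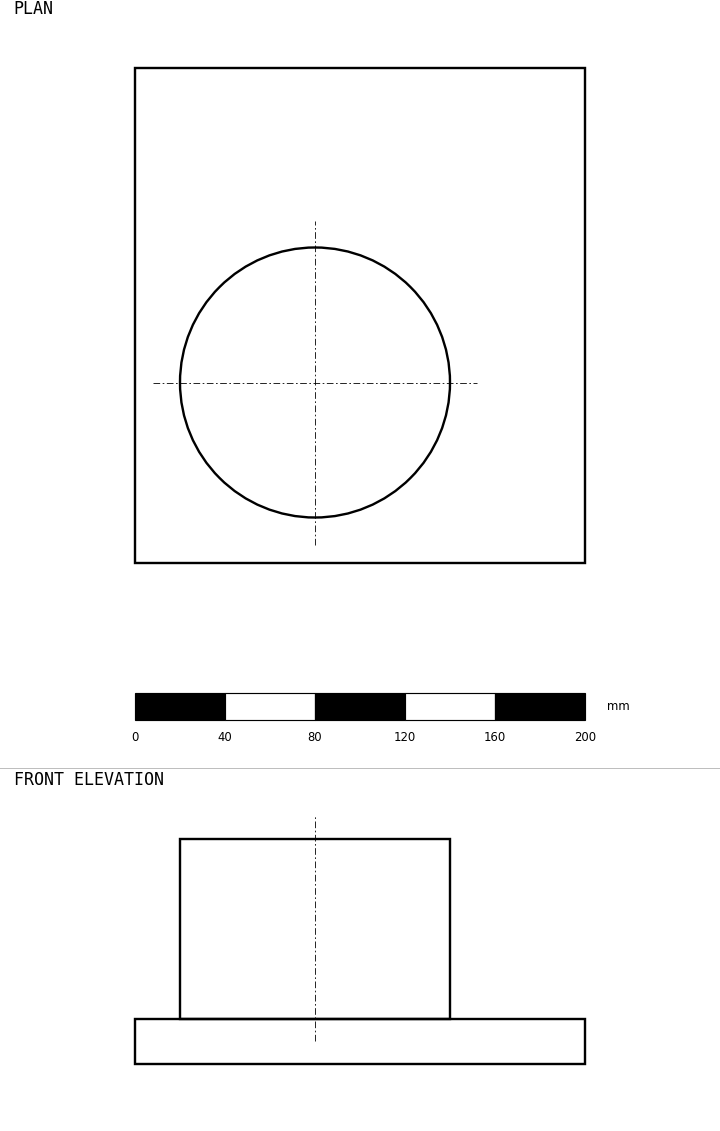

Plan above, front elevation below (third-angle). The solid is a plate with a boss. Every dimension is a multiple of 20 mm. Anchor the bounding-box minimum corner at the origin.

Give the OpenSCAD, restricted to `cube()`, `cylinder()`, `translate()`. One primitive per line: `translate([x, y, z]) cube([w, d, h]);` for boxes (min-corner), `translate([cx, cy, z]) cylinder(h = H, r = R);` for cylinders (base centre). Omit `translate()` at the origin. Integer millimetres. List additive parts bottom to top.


cube([200, 220, 20]);
translate([80, 80, 20]) cylinder(h = 80, r = 60);
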